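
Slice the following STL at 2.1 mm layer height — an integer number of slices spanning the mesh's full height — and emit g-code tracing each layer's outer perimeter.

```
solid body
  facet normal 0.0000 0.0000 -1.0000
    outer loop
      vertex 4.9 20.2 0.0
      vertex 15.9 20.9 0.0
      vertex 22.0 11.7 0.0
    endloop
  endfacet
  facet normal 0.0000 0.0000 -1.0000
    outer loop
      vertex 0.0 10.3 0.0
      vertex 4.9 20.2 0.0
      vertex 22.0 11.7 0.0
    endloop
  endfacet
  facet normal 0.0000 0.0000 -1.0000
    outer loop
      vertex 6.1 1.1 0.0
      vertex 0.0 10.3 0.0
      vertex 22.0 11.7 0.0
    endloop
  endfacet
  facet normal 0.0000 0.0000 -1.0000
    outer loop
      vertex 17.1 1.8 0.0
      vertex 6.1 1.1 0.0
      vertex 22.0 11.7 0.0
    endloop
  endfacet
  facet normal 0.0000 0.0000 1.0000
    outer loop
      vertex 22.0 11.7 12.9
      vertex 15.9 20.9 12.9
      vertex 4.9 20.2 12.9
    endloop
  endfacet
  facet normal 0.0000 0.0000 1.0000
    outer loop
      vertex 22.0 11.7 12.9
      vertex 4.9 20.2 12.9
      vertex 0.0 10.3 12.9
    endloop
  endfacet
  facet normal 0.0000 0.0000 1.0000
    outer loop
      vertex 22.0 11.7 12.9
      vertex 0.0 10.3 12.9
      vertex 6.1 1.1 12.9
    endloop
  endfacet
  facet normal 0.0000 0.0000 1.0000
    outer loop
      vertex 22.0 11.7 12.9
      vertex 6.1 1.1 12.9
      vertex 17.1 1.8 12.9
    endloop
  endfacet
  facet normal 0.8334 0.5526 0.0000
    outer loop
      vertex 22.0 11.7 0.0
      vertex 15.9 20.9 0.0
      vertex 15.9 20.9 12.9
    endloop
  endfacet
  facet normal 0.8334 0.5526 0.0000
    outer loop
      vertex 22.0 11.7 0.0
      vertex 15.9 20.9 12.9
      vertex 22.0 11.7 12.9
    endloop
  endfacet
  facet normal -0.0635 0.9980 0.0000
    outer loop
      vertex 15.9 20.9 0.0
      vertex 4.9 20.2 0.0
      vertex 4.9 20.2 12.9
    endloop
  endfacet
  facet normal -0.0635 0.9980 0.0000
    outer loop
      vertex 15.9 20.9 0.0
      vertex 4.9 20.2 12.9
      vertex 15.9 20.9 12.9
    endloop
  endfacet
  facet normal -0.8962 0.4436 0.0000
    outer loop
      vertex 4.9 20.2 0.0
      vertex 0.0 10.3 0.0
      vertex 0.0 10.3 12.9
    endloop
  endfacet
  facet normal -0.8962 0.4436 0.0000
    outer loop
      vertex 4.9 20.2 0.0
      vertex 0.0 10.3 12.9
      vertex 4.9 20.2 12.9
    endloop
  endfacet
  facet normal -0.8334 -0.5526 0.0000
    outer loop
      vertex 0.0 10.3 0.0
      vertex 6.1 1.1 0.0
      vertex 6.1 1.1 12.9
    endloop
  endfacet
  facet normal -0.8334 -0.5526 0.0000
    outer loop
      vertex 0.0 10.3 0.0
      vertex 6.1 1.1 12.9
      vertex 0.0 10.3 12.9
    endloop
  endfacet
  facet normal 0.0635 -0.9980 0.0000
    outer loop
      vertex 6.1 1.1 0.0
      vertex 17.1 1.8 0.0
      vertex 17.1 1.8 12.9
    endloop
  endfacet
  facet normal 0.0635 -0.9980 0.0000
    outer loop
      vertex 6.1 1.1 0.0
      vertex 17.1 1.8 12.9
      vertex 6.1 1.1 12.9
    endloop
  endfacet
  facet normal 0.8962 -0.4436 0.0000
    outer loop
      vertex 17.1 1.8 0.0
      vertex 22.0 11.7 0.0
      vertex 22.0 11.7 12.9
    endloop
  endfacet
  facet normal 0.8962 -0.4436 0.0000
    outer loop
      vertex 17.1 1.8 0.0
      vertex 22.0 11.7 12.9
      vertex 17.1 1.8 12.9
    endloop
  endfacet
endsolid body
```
; perimeter-only toolpath
G21 ; units = mm
G90 ; absolute positioning
G28 ; home
; layer 1
G0 Z2.1
G0 X22.0 Y11.7
G1 X15.9 Y20.9
G1 X4.9 Y20.2
G1 X0.0 Y10.3
G1 X6.1 Y1.1
G1 X17.1 Y1.8
G1 X22.0 Y11.7
; layer 2
G0 Z4.3
G0 X22.0 Y11.7
G1 X15.9 Y20.9
G1 X4.9 Y20.2
G1 X0.0 Y10.3
G1 X6.1 Y1.1
G1 X17.1 Y1.8
G1 X22.0 Y11.7
; layer 3
G0 Z6.4
G0 X22.0 Y11.7
G1 X15.9 Y20.9
G1 X4.9 Y20.2
G1 X0.0 Y10.3
G1 X6.1 Y1.1
G1 X17.1 Y1.8
G1 X22.0 Y11.7
; layer 4
G0 Z8.6
G0 X22.0 Y11.7
G1 X15.9 Y20.9
G1 X4.9 Y20.2
G1 X0.0 Y10.3
G1 X6.1 Y1.1
G1 X17.1 Y1.8
G1 X22.0 Y11.7
; layer 5
G0 Z10.8
G0 X22.0 Y11.7
G1 X15.9 Y20.9
G1 X4.9 Y20.2
G1 X0.0 Y10.3
G1 X6.1 Y1.1
G1 X17.1 Y1.8
G1 X22.0 Y11.7
; layer 6
G0 Z12.9
G0 X22.0 Y11.7
G1 X15.9 Y20.9
G1 X4.9 Y20.2
G1 X0.0 Y10.3
G1 X6.1 Y1.1
G1 X17.1 Y1.8
G1 X22.0 Y11.7
M2 ; end

The solid is a regular 6-sided prism (a cylinder approximated with 6 flat sides), circumscribed radius ≈ 11 mm, height ≈ 12.9 mm. Slicing at Δz = 2.1 mm — 6 equal slices spanning the solid's height, so layer i sits at z = i·h/6 — gives 6 non-empty perimeters. Each is a 6-segment closed polygon; G0 lifts to the layer z and rapids to the start vertex, then G1 traces the edges.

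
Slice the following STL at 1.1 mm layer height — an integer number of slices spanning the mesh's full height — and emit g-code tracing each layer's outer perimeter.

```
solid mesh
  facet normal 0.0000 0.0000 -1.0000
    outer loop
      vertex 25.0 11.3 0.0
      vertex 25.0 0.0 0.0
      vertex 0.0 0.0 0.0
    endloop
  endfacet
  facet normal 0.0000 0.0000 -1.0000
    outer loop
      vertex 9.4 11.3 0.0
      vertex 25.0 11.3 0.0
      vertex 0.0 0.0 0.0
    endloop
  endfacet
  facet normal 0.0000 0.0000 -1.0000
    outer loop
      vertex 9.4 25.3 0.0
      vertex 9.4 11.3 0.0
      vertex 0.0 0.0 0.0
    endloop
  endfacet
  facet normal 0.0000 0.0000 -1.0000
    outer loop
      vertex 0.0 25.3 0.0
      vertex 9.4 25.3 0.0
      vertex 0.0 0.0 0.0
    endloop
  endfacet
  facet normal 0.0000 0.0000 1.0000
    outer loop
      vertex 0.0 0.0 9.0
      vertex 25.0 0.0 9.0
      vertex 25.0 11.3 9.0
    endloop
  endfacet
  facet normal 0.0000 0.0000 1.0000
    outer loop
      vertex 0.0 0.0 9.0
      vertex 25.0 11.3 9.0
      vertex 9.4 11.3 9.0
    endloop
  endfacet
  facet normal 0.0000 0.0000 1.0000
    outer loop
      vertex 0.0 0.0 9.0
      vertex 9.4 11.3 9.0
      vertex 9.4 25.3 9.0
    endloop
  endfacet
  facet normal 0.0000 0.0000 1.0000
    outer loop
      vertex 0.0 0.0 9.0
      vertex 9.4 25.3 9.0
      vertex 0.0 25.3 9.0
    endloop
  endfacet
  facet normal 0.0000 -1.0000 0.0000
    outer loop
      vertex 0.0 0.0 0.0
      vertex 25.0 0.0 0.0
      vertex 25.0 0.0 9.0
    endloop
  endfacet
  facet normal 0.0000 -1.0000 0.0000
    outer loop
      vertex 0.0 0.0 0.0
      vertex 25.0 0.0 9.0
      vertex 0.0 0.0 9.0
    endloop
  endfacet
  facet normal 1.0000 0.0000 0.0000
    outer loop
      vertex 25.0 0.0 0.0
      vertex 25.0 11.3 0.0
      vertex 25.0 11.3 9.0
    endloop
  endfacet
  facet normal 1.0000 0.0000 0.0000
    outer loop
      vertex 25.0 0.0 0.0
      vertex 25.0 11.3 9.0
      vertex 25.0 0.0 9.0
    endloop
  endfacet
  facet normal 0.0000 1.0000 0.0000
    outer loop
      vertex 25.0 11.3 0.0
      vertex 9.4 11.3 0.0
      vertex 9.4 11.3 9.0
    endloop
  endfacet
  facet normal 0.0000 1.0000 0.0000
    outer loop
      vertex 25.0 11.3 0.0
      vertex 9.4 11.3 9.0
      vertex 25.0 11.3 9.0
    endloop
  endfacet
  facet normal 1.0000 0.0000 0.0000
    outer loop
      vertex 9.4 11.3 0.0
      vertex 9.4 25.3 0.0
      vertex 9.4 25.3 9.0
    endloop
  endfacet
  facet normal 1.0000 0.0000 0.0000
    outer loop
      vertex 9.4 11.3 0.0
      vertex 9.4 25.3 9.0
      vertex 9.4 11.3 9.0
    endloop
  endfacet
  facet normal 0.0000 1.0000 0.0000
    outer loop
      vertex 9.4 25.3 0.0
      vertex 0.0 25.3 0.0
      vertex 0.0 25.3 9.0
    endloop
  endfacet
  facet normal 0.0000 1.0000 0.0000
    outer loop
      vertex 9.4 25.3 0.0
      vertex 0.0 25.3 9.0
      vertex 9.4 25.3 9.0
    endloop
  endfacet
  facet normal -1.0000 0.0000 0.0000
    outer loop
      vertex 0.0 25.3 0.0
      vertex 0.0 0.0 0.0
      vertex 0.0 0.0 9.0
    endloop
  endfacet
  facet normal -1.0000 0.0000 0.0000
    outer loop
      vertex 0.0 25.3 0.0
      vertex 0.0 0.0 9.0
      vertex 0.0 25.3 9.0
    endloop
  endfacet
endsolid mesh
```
; perimeter-only toolpath
G21 ; units = mm
G90 ; absolute positioning
G28 ; home
; layer 1
G0 Z1.1
G0 X0.0 Y0.0
G1 X25.0 Y0.0
G1 X25.0 Y11.3
G1 X9.4 Y11.3
G1 X9.4 Y25.3
G1 X0.0 Y25.3
G1 X0.0 Y0.0
; layer 2
G0 Z2.2
G0 X0.0 Y0.0
G1 X25.0 Y0.0
G1 X25.0 Y11.3
G1 X9.4 Y11.3
G1 X9.4 Y25.3
G1 X0.0 Y25.3
G1 X0.0 Y0.0
; layer 3
G0 Z3.4
G0 X0.0 Y0.0
G1 X25.0 Y0.0
G1 X25.0 Y11.3
G1 X9.4 Y11.3
G1 X9.4 Y25.3
G1 X0.0 Y25.3
G1 X0.0 Y0.0
; layer 4
G0 Z4.5
G0 X0.0 Y0.0
G1 X25.0 Y0.0
G1 X25.0 Y11.3
G1 X9.4 Y11.3
G1 X9.4 Y25.3
G1 X0.0 Y25.3
G1 X0.0 Y0.0
; layer 5
G0 Z5.6
G0 X0.0 Y0.0
G1 X25.0 Y0.0
G1 X25.0 Y11.3
G1 X9.4 Y11.3
G1 X9.4 Y25.3
G1 X0.0 Y25.3
G1 X0.0 Y0.0
; layer 6
G0 Z6.8
G0 X0.0 Y0.0
G1 X25.0 Y0.0
G1 X25.0 Y11.3
G1 X9.4 Y11.3
G1 X9.4 Y25.3
G1 X0.0 Y25.3
G1 X0.0 Y0.0
; layer 7
G0 Z7.9
G0 X0.0 Y0.0
G1 X25.0 Y0.0
G1 X25.0 Y11.3
G1 X9.4 Y11.3
G1 X9.4 Y25.3
G1 X0.0 Y25.3
G1 X0.0 Y0.0
; layer 8
G0 Z9.0
G0 X0.0 Y0.0
G1 X25.0 Y0.0
G1 X25.0 Y11.3
G1 X9.4 Y11.3
G1 X9.4 Y25.3
G1 X0.0 Y25.3
G1 X0.0 Y0.0
M2 ; end

The solid is an L-shaped prism: outer 25 × 25.3 mm, arm thicknesses ≈ 11.3 mm (horizontal) and 9.4 mm (vertical), extruded 9 mm in z. Slicing at Δz = 1.1 mm — 8 equal slices spanning the solid's height, so layer i sits at z = i·h/8 — gives 8 non-empty perimeters. Each is a 6-segment closed polygon; G0 lifts to the layer z and rapids to the start vertex, then G1 traces the edges.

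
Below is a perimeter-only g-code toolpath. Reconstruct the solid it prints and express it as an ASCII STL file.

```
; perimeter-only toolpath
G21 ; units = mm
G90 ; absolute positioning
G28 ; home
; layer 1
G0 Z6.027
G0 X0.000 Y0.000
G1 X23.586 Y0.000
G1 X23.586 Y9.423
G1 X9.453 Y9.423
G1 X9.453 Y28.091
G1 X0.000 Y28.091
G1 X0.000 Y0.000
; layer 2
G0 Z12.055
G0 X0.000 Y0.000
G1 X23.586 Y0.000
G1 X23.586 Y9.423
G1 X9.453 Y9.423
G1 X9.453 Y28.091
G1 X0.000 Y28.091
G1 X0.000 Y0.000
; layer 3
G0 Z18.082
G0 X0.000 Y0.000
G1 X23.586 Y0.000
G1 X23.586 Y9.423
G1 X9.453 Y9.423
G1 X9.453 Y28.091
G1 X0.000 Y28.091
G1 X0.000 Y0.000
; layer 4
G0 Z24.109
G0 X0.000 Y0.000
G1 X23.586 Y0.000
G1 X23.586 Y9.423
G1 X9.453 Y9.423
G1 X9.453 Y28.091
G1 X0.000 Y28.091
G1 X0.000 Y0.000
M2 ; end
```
solid part
  facet normal 0.0000 0.0000 -1.0000
    outer loop
      vertex 23.586 9.423 0.000
      vertex 23.586 0.000 0.000
      vertex 0.000 0.000 0.000
    endloop
  endfacet
  facet normal 0.0000 0.0000 -1.0000
    outer loop
      vertex 9.453 9.423 0.000
      vertex 23.586 9.423 0.000
      vertex 0.000 0.000 0.000
    endloop
  endfacet
  facet normal 0.0000 0.0000 -1.0000
    outer loop
      vertex 9.453 28.091 0.000
      vertex 9.453 9.423 0.000
      vertex 0.000 0.000 0.000
    endloop
  endfacet
  facet normal 0.0000 0.0000 -1.0000
    outer loop
      vertex 0.000 28.091 0.000
      vertex 9.453 28.091 0.000
      vertex 0.000 0.000 0.000
    endloop
  endfacet
  facet normal 0.0000 0.0000 1.0000
    outer loop
      vertex 0.000 0.000 24.109
      vertex 23.586 0.000 24.109
      vertex 23.586 9.423 24.109
    endloop
  endfacet
  facet normal 0.0000 0.0000 1.0000
    outer loop
      vertex 0.000 0.000 24.109
      vertex 23.586 9.423 24.109
      vertex 9.453 9.423 24.109
    endloop
  endfacet
  facet normal 0.0000 0.0000 1.0000
    outer loop
      vertex 0.000 0.000 24.109
      vertex 9.453 9.423 24.109
      vertex 9.453 28.091 24.109
    endloop
  endfacet
  facet normal 0.0000 0.0000 1.0000
    outer loop
      vertex 0.000 0.000 24.109
      vertex 9.453 28.091 24.109
      vertex 0.000 28.091 24.109
    endloop
  endfacet
  facet normal 0.0000 -1.0000 0.0000
    outer loop
      vertex 0.000 0.000 0.000
      vertex 23.586 0.000 0.000
      vertex 23.586 0.000 24.109
    endloop
  endfacet
  facet normal 0.0000 -1.0000 0.0000
    outer loop
      vertex 0.000 0.000 0.000
      vertex 23.586 0.000 24.109
      vertex 0.000 0.000 24.109
    endloop
  endfacet
  facet normal 1.0000 0.0000 0.0000
    outer loop
      vertex 23.586 0.000 0.000
      vertex 23.586 9.423 0.000
      vertex 23.586 9.423 24.109
    endloop
  endfacet
  facet normal 1.0000 0.0000 0.0000
    outer loop
      vertex 23.586 0.000 0.000
      vertex 23.586 9.423 24.109
      vertex 23.586 0.000 24.109
    endloop
  endfacet
  facet normal 0.0000 1.0000 0.0000
    outer loop
      vertex 23.586 9.423 0.000
      vertex 9.453 9.423 0.000
      vertex 9.453 9.423 24.109
    endloop
  endfacet
  facet normal 0.0000 1.0000 0.0000
    outer loop
      vertex 23.586 9.423 0.000
      vertex 9.453 9.423 24.109
      vertex 23.586 9.423 24.109
    endloop
  endfacet
  facet normal 1.0000 0.0000 0.0000
    outer loop
      vertex 9.453 9.423 0.000
      vertex 9.453 28.091 0.000
      vertex 9.453 28.091 24.109
    endloop
  endfacet
  facet normal 1.0000 0.0000 0.0000
    outer loop
      vertex 9.453 9.423 0.000
      vertex 9.453 28.091 24.109
      vertex 9.453 9.423 24.109
    endloop
  endfacet
  facet normal 0.0000 1.0000 0.0000
    outer loop
      vertex 9.453 28.091 0.000
      vertex 0.000 28.091 0.000
      vertex 0.000 28.091 24.109
    endloop
  endfacet
  facet normal 0.0000 1.0000 0.0000
    outer loop
      vertex 9.453 28.091 0.000
      vertex 0.000 28.091 24.109
      vertex 9.453 28.091 24.109
    endloop
  endfacet
  facet normal -1.0000 0.0000 0.0000
    outer loop
      vertex 0.000 28.091 0.000
      vertex 0.000 0.000 0.000
      vertex 0.000 0.000 24.109
    endloop
  endfacet
  facet normal -1.0000 0.0000 0.0000
    outer loop
      vertex 0.000 28.091 0.000
      vertex 0.000 0.000 24.109
      vertex 0.000 28.091 24.109
    endloop
  endfacet
endsolid part

The G0 Z moves step by Δz≈6.027 mm. Every layer's G1 loop is the same polygon, so the solid is a straight extrusion of it from z=0 to z≈24.1. Closing with flat bottom and top caps and triangulating gives 20 facets — an L-shaped prism: outer 23.6 × 28.1 mm, arm thicknesses ≈ 9.42 mm (horizontal) and 9.45 mm (vertical), extruded 24.1 mm in z.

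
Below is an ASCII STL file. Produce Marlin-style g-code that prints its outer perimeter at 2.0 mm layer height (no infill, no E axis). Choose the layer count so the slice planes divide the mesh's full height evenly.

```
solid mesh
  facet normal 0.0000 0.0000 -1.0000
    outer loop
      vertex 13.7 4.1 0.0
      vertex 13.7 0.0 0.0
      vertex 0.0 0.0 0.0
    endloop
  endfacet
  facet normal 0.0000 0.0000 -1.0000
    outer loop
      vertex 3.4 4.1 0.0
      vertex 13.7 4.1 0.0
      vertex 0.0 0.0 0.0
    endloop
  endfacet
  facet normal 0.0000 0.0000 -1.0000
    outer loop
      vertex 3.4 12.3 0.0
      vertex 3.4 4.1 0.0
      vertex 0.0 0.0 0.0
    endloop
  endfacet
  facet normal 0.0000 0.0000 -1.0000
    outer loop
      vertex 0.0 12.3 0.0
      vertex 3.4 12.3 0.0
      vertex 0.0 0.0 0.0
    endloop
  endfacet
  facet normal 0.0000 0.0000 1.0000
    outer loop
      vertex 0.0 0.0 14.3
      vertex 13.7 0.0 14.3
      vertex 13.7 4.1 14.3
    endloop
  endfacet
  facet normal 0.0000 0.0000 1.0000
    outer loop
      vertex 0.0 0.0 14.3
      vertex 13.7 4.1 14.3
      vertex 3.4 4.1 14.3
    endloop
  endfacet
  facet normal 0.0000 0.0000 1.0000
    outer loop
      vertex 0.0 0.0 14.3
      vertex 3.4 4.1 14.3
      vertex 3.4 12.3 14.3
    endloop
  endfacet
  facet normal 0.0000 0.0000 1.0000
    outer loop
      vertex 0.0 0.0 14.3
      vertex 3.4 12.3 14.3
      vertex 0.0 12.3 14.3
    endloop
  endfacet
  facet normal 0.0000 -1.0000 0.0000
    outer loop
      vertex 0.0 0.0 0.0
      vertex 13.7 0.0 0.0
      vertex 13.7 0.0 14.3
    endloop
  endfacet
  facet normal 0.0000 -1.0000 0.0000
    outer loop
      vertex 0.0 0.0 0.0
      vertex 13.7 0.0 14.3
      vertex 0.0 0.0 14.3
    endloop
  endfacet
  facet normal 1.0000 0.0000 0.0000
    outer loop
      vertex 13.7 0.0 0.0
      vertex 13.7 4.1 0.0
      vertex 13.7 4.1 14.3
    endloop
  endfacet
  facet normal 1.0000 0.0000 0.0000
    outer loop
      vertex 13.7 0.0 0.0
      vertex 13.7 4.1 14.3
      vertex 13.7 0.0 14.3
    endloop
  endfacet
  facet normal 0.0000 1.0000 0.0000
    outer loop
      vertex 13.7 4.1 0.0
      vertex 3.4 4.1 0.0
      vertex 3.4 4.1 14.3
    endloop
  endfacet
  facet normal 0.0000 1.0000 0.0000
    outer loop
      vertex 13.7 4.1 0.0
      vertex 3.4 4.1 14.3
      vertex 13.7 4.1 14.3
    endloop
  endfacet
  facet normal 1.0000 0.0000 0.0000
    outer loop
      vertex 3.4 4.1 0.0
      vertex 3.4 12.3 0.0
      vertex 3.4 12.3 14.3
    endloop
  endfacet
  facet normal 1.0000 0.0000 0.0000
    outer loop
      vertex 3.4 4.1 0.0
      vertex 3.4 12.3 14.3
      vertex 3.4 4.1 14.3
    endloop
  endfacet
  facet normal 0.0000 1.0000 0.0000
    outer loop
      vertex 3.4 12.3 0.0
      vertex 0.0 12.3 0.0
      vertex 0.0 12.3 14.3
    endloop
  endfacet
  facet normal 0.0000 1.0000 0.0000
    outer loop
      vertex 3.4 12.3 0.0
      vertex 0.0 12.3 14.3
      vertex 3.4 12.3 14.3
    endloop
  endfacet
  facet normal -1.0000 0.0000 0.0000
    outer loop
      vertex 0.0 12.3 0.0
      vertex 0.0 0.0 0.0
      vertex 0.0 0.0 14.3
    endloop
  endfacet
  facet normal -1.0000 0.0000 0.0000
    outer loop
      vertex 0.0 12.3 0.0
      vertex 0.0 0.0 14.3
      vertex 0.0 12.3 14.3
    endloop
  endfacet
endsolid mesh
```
; perimeter-only toolpath
G21 ; units = mm
G90 ; absolute positioning
G28 ; home
; layer 1
G0 Z2.0
G0 X0.0 Y0.0
G1 X13.7 Y0.0
G1 X13.7 Y4.1
G1 X3.4 Y4.1
G1 X3.4 Y12.3
G1 X0.0 Y12.3
G1 X0.0 Y0.0
; layer 2
G0 Z4.1
G0 X0.0 Y0.0
G1 X13.7 Y0.0
G1 X13.7 Y4.1
G1 X3.4 Y4.1
G1 X3.4 Y12.3
G1 X0.0 Y12.3
G1 X0.0 Y0.0
; layer 3
G0 Z6.1
G0 X0.0 Y0.0
G1 X13.7 Y0.0
G1 X13.7 Y4.1
G1 X3.4 Y4.1
G1 X3.4 Y12.3
G1 X0.0 Y12.3
G1 X0.0 Y0.0
; layer 4
G0 Z8.2
G0 X0.0 Y0.0
G1 X13.7 Y0.0
G1 X13.7 Y4.1
G1 X3.4 Y4.1
G1 X3.4 Y12.3
G1 X0.0 Y12.3
G1 X0.0 Y0.0
; layer 5
G0 Z10.2
G0 X0.0 Y0.0
G1 X13.7 Y0.0
G1 X13.7 Y4.1
G1 X3.4 Y4.1
G1 X3.4 Y12.3
G1 X0.0 Y12.3
G1 X0.0 Y0.0
; layer 6
G0 Z12.3
G0 X0.0 Y0.0
G1 X13.7 Y0.0
G1 X13.7 Y4.1
G1 X3.4 Y4.1
G1 X3.4 Y12.3
G1 X0.0 Y12.3
G1 X0.0 Y0.0
; layer 7
G0 Z14.3
G0 X0.0 Y0.0
G1 X13.7 Y0.0
G1 X13.7 Y4.1
G1 X3.4 Y4.1
G1 X3.4 Y12.3
G1 X0.0 Y12.3
G1 X0.0 Y0.0
M2 ; end

The solid is an L-shaped prism: outer 13.7 × 12.3 mm, arm thicknesses ≈ 4.1 mm (horizontal) and 3.4 mm (vertical), extruded 14.3 mm in z. Slicing at Δz = 2.0 mm — 7 equal slices spanning the solid's height, so layer i sits at z = i·h/7 — gives 7 non-empty perimeters. Each is a 6-segment closed polygon; G0 lifts to the layer z and rapids to the start vertex, then G1 traces the edges.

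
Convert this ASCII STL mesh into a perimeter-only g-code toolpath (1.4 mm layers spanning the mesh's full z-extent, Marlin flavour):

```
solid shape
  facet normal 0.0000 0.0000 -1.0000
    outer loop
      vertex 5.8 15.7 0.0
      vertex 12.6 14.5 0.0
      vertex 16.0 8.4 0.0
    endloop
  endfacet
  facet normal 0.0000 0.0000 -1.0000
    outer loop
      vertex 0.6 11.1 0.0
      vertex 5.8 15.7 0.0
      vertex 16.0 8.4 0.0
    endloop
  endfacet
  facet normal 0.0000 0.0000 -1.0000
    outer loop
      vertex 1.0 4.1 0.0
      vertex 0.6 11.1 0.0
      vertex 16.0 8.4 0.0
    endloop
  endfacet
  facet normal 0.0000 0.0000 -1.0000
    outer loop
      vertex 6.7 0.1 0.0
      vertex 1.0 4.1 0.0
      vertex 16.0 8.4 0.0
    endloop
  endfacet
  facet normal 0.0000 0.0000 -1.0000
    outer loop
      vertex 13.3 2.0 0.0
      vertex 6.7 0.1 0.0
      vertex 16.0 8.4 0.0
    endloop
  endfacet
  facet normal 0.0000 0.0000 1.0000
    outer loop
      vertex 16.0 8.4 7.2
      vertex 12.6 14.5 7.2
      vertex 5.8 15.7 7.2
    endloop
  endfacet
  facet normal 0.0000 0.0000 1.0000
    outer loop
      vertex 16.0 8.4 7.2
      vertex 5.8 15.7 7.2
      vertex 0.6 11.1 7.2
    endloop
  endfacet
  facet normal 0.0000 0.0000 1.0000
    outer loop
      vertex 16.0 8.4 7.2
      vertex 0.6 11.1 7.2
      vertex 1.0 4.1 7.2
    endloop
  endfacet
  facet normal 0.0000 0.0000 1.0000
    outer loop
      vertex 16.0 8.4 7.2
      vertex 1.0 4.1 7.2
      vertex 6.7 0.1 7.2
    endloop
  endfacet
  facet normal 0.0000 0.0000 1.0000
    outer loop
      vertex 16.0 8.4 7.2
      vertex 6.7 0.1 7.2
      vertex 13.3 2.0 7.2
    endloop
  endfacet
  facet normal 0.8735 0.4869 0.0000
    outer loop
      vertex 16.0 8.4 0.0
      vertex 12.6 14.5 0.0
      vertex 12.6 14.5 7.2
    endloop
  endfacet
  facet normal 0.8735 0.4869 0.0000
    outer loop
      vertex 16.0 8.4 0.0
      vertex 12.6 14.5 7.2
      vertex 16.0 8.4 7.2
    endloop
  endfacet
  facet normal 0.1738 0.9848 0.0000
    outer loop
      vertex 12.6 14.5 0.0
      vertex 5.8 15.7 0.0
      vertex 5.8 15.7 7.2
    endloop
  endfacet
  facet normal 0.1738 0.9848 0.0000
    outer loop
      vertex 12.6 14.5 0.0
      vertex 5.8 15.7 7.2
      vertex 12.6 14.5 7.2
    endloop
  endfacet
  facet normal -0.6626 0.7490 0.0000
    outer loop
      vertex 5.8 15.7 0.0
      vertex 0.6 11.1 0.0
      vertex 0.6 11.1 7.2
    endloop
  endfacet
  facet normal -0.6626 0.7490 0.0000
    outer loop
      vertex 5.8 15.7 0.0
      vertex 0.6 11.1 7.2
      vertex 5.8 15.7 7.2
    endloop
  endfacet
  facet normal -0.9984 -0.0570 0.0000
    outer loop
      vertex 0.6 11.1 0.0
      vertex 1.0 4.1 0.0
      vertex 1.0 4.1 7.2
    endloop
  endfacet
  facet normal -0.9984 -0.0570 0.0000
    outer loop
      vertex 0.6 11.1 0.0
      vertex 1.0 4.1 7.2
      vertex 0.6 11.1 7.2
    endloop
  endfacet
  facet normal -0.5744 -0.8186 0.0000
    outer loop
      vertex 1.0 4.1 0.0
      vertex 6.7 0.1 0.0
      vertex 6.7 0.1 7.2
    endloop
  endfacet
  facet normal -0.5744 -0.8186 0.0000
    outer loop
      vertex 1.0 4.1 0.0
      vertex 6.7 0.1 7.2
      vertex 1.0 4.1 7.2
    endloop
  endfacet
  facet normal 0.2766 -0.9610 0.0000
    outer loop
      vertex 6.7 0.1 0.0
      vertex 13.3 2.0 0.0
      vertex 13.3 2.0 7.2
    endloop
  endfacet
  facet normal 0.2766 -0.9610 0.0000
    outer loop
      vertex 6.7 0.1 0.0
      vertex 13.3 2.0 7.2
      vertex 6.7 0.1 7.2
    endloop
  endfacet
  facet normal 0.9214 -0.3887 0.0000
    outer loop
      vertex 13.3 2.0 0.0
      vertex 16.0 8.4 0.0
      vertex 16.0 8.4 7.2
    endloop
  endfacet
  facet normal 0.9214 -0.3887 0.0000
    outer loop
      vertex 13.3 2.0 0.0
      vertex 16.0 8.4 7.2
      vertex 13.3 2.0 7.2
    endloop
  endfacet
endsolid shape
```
; perimeter-only toolpath
G21 ; units = mm
G90 ; absolute positioning
G28 ; home
; layer 1
G0 Z1.4
G0 X16.0 Y8.4
G1 X12.6 Y14.5
G1 X5.8 Y15.7
G1 X0.6 Y11.1
G1 X1.0 Y4.1
G1 X6.7 Y0.1
G1 X13.3 Y2.0
G1 X16.0 Y8.4
; layer 2
G0 Z2.9
G0 X16.0 Y8.4
G1 X12.6 Y14.5
G1 X5.8 Y15.7
G1 X0.6 Y11.1
G1 X1.0 Y4.1
G1 X6.7 Y0.1
G1 X13.3 Y2.0
G1 X16.0 Y8.4
; layer 3
G0 Z4.3
G0 X16.0 Y8.4
G1 X12.6 Y14.5
G1 X5.8 Y15.7
G1 X0.6 Y11.1
G1 X1.0 Y4.1
G1 X6.7 Y0.1
G1 X13.3 Y2.0
G1 X16.0 Y8.4
; layer 4
G0 Z5.8
G0 X16.0 Y8.4
G1 X12.6 Y14.5
G1 X5.8 Y15.7
G1 X0.6 Y11.1
G1 X1.0 Y4.1
G1 X6.7 Y0.1
G1 X13.3 Y2.0
G1 X16.0 Y8.4
; layer 5
G0 Z7.2
G0 X16.0 Y8.4
G1 X12.6 Y14.5
G1 X5.8 Y15.7
G1 X0.6 Y11.1
G1 X1.0 Y4.1
G1 X6.7 Y0.1
G1 X13.3 Y2.0
G1 X16.0 Y8.4
M2 ; end

The solid is a regular 7-sided prism (a cylinder approximated with 7 flat sides), circumscribed radius ≈ 8 mm, height ≈ 7.2 mm. Slicing at Δz = 1.4 mm — 5 equal slices spanning the solid's height, so layer i sits at z = i·h/5 — gives 5 non-empty perimeters. Each is a 7-segment closed polygon; G0 lifts to the layer z and rapids to the start vertex, then G1 traces the edges.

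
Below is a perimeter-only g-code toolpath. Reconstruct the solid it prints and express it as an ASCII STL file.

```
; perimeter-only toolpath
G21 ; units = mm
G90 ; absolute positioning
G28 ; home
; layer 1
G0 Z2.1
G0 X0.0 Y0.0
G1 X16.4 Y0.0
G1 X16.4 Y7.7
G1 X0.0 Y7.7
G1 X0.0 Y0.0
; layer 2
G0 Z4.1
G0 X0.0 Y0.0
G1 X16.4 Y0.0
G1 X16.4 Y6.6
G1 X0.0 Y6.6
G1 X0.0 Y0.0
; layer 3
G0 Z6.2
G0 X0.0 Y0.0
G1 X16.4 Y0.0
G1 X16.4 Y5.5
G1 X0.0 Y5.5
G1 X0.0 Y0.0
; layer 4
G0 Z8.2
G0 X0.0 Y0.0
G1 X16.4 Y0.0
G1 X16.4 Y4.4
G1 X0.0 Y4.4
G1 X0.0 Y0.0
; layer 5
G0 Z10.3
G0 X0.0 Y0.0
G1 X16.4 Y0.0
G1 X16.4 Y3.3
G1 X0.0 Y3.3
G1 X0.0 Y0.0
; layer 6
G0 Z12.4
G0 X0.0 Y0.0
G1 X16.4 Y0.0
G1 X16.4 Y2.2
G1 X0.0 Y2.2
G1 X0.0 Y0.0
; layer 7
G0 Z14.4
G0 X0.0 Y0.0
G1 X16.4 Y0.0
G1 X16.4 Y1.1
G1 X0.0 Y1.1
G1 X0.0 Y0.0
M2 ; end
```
solid part
  facet normal 0.0000 0.0000 -1.0000
    outer loop
      vertex 16.4 8.8 0.0
      vertex 16.4 0.0 0.0
      vertex 0.0 0.0 0.0
    endloop
  endfacet
  facet normal 0.0000 0.0000 -1.0000
    outer loop
      vertex 0.0 8.8 0.0
      vertex 16.4 8.8 0.0
      vertex 0.0 0.0 0.0
    endloop
  endfacet
  facet normal 0.0000 -1.0000 0.0000
    outer loop
      vertex 0.0 0.0 0.0
      vertex 16.4 0.0 0.0
      vertex 16.4 0.0 16.5
    endloop
  endfacet
  facet normal 0.0000 -1.0000 0.0000
    outer loop
      vertex 0.0 0.0 0.0
      vertex 16.4 0.0 16.5
      vertex 0.0 0.0 16.5
    endloop
  endfacet
  facet normal 0.0000 0.8824 0.4706
    outer loop
      vertex 0.0 0.0 16.5
      vertex 16.4 0.0 16.5
      vertex 16.4 8.8 0.0
    endloop
  endfacet
  facet normal 0.0000 0.8824 0.4706
    outer loop
      vertex 0.0 0.0 16.5
      vertex 16.4 8.8 0.0
      vertex 0.0 8.8 0.0
    endloop
  endfacet
  facet normal -1.0000 0.0000 0.0000
    outer loop
      vertex 0.0 0.0 16.5
      vertex 0.0 8.8 0.0
      vertex 0.0 0.0 0.0
    endloop
  endfacet
  facet normal 1.0000 0.0000 0.0000
    outer loop
      vertex 16.4 0.0 0.0
      vertex 16.4 8.8 0.0
      vertex 16.4 0.0 16.5
    endloop
  endfacet
endsolid part

The G0 Z moves step by Δz≈2.1 mm. The G1 loops shrink linearly with z, so the solid tapers from its base footprint up to z≈16.5. Closing with a flat bottom cap and the tapered top and triangulating gives 8 facets — a wedge (ramp): 16.4 × 8.8 mm base, rising to 16.5 mm along the y=0 edge and sloping linearly to z=0 at y=8.8.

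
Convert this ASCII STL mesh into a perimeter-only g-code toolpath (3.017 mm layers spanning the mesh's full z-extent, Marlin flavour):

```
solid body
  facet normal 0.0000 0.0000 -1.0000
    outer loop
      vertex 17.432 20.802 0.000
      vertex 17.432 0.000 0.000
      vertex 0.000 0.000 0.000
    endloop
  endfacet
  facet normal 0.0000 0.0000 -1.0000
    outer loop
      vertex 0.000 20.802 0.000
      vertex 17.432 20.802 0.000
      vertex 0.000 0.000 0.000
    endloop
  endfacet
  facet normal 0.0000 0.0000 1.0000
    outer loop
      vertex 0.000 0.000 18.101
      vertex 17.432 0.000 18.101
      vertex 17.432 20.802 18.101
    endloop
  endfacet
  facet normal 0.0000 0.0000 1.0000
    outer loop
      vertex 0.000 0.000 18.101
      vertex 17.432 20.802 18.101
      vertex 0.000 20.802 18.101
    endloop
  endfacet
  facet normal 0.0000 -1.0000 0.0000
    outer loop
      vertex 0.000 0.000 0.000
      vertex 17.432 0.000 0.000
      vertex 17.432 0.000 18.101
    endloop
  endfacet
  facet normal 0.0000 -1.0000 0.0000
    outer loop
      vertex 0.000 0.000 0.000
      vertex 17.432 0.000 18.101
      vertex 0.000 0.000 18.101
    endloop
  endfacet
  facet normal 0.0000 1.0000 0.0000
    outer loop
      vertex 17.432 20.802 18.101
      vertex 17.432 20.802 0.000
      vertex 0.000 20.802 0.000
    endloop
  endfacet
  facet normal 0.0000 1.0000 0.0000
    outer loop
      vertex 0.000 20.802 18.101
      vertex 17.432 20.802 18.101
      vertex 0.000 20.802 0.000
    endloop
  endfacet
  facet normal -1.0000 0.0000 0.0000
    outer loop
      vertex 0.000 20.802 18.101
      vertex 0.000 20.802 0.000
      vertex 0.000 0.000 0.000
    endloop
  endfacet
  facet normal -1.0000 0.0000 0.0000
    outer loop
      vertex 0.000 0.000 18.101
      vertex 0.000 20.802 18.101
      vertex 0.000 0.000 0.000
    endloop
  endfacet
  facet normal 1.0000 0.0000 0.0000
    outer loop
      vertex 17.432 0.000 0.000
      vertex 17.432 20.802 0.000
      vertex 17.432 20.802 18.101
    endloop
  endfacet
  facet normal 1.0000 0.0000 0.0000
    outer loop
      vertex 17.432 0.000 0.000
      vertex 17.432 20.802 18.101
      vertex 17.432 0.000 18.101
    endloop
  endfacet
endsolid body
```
; perimeter-only toolpath
G21 ; units = mm
G90 ; absolute positioning
G28 ; home
; layer 1
G0 Z3.017
G0 X0.000 Y0.000
G1 X17.432 Y0.000
G1 X17.432 Y20.802
G1 X0.000 Y20.802
G1 X0.000 Y0.000
; layer 2
G0 Z6.034
G0 X0.000 Y0.000
G1 X17.432 Y0.000
G1 X17.432 Y20.802
G1 X0.000 Y20.802
G1 X0.000 Y0.000
; layer 3
G0 Z9.050
G0 X0.000 Y0.000
G1 X17.432 Y0.000
G1 X17.432 Y20.802
G1 X0.000 Y20.802
G1 X0.000 Y0.000
; layer 4
G0 Z12.067
G0 X0.000 Y0.000
G1 X17.432 Y0.000
G1 X17.432 Y20.802
G1 X0.000 Y20.802
G1 X0.000 Y0.000
; layer 5
G0 Z15.084
G0 X0.000 Y0.000
G1 X17.432 Y0.000
G1 X17.432 Y20.802
G1 X0.000 Y20.802
G1 X0.000 Y0.000
; layer 6
G0 Z18.101
G0 X0.000 Y0.000
G1 X17.432 Y0.000
G1 X17.432 Y20.802
G1 X0.000 Y20.802
G1 X0.000 Y0.000
M2 ; end

The solid is a rectangular box, roughly 17.4 × 20.8 mm footprint and 18.1 mm tall. Slicing at Δz = 3.017 mm — 6 equal slices spanning the solid's height, so layer i sits at z = i·h/6 — gives 6 non-empty perimeters. Each is a 4-segment closed polygon; G0 lifts to the layer z and rapids to the start vertex, then G1 traces the edges.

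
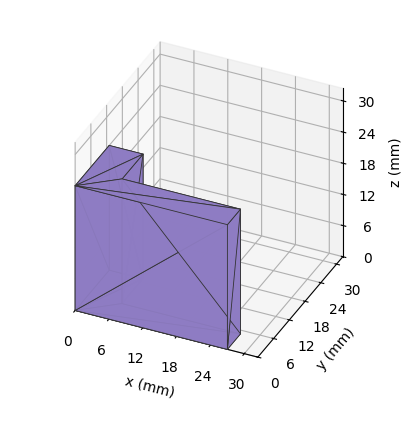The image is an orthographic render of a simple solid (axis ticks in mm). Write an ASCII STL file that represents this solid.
Reading the render: the shape is an L-shaped prism: outer 27 × 13 mm, arm thicknesses ≈ 5 mm (horizontal) and 6 mm (vertical), extruded 24 mm in z (dimensions read to the nearest mm from the axis ticks). For the STL, each face is triangulated and given an outward normal.

solid part
  facet normal 0.0000 0.0000 -1.0000
    outer loop
      vertex 27.000 5.000 0.000
      vertex 27.000 0.000 0.000
      vertex 0.000 0.000 0.000
    endloop
  endfacet
  facet normal 0.0000 0.0000 -1.0000
    outer loop
      vertex 6.000 5.000 0.000
      vertex 27.000 5.000 0.000
      vertex 0.000 0.000 0.000
    endloop
  endfacet
  facet normal 0.0000 0.0000 -1.0000
    outer loop
      vertex 6.000 13.000 0.000
      vertex 6.000 5.000 0.000
      vertex 0.000 0.000 0.000
    endloop
  endfacet
  facet normal 0.0000 0.0000 -1.0000
    outer loop
      vertex 0.000 13.000 0.000
      vertex 6.000 13.000 0.000
      vertex 0.000 0.000 0.000
    endloop
  endfacet
  facet normal 0.0000 0.0000 1.0000
    outer loop
      vertex 0.000 0.000 24.000
      vertex 27.000 0.000 24.000
      vertex 27.000 5.000 24.000
    endloop
  endfacet
  facet normal 0.0000 0.0000 1.0000
    outer loop
      vertex 0.000 0.000 24.000
      vertex 27.000 5.000 24.000
      vertex 6.000 5.000 24.000
    endloop
  endfacet
  facet normal 0.0000 0.0000 1.0000
    outer loop
      vertex 0.000 0.000 24.000
      vertex 6.000 5.000 24.000
      vertex 6.000 13.000 24.000
    endloop
  endfacet
  facet normal 0.0000 0.0000 1.0000
    outer loop
      vertex 0.000 0.000 24.000
      vertex 6.000 13.000 24.000
      vertex 0.000 13.000 24.000
    endloop
  endfacet
  facet normal 0.0000 -1.0000 0.0000
    outer loop
      vertex 0.000 0.000 0.000
      vertex 27.000 0.000 0.000
      vertex 27.000 0.000 24.000
    endloop
  endfacet
  facet normal 0.0000 -1.0000 0.0000
    outer loop
      vertex 0.000 0.000 0.000
      vertex 27.000 0.000 24.000
      vertex 0.000 0.000 24.000
    endloop
  endfacet
  facet normal 1.0000 0.0000 0.0000
    outer loop
      vertex 27.000 0.000 0.000
      vertex 27.000 5.000 0.000
      vertex 27.000 5.000 24.000
    endloop
  endfacet
  facet normal 1.0000 0.0000 0.0000
    outer loop
      vertex 27.000 0.000 0.000
      vertex 27.000 5.000 24.000
      vertex 27.000 0.000 24.000
    endloop
  endfacet
  facet normal 0.0000 1.0000 0.0000
    outer loop
      vertex 27.000 5.000 0.000
      vertex 6.000 5.000 0.000
      vertex 6.000 5.000 24.000
    endloop
  endfacet
  facet normal 0.0000 1.0000 0.0000
    outer loop
      vertex 27.000 5.000 0.000
      vertex 6.000 5.000 24.000
      vertex 27.000 5.000 24.000
    endloop
  endfacet
  facet normal 1.0000 0.0000 0.0000
    outer loop
      vertex 6.000 5.000 0.000
      vertex 6.000 13.000 0.000
      vertex 6.000 13.000 24.000
    endloop
  endfacet
  facet normal 1.0000 0.0000 0.0000
    outer loop
      vertex 6.000 5.000 0.000
      vertex 6.000 13.000 24.000
      vertex 6.000 5.000 24.000
    endloop
  endfacet
  facet normal 0.0000 1.0000 0.0000
    outer loop
      vertex 6.000 13.000 0.000
      vertex 0.000 13.000 0.000
      vertex 0.000 13.000 24.000
    endloop
  endfacet
  facet normal 0.0000 1.0000 0.0000
    outer loop
      vertex 6.000 13.000 0.000
      vertex 0.000 13.000 24.000
      vertex 6.000 13.000 24.000
    endloop
  endfacet
  facet normal -1.0000 0.0000 0.0000
    outer loop
      vertex 0.000 13.000 0.000
      vertex 0.000 0.000 0.000
      vertex 0.000 0.000 24.000
    endloop
  endfacet
  facet normal -1.0000 0.0000 0.0000
    outer loop
      vertex 0.000 13.000 0.000
      vertex 0.000 0.000 24.000
      vertex 0.000 13.000 24.000
    endloop
  endfacet
endsolid part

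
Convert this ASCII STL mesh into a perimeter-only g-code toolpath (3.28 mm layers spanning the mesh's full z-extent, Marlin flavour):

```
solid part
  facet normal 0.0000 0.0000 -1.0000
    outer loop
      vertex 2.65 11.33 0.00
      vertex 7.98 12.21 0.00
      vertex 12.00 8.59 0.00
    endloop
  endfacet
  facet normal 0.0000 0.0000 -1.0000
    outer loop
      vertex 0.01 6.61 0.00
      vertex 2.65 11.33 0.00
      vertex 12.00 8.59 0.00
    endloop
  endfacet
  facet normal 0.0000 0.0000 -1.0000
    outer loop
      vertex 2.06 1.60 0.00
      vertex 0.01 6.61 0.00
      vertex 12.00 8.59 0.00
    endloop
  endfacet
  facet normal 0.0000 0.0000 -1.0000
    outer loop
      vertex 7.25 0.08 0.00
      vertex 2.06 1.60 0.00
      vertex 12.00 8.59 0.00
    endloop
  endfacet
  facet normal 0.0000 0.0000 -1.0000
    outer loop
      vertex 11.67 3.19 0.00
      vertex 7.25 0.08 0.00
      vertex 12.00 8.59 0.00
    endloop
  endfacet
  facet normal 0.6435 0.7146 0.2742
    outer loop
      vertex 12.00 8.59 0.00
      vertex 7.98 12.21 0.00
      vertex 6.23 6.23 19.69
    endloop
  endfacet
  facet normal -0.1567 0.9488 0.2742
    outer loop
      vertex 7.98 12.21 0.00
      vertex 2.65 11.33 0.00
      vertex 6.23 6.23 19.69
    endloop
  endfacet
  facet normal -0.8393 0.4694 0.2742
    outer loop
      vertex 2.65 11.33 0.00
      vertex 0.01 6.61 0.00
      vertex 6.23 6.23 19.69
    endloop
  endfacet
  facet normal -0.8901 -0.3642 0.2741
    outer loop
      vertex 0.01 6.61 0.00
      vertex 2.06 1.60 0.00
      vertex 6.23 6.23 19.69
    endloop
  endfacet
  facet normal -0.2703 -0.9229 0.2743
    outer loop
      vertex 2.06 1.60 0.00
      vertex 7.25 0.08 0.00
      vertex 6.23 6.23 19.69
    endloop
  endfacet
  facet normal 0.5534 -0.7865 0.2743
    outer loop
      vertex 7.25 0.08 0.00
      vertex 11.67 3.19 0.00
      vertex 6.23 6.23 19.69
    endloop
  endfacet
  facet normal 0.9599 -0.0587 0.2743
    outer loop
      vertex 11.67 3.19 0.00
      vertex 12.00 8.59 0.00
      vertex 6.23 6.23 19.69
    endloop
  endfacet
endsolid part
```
; perimeter-only toolpath
G21 ; units = mm
G90 ; absolute positioning
G28 ; home
; layer 1
G0 Z3.28
G0 X11.04 Y8.20
G1 X7.69 Y11.21
G1 X3.25 Y10.48
G1 X1.05 Y6.55
G1 X2.75 Y2.37
G1 X7.08 Y1.10
G1 X10.76 Y3.70
G1 X11.04 Y8.20
; layer 2
G0 Z6.56
G0 X10.08 Y7.80
G1 X7.40 Y10.22
G1 X3.84 Y9.63
G1 X2.08 Y6.48
G1 X3.45 Y3.14
G1 X6.91 Y2.13
G1 X9.86 Y4.20
G1 X10.08 Y7.80
; layer 3
G0 Z9.85
G0 X9.12 Y7.41
G1 X7.11 Y9.22
G1 X4.44 Y8.78
G1 X3.12 Y6.42
G1 X4.15 Y3.92
G1 X6.74 Y3.16
G1 X8.95 Y4.71
G1 X9.12 Y7.41
; layer 4
G0 Z13.13
G0 X8.15 Y7.02
G1 X6.81 Y8.22
G1 X5.04 Y7.93
G1 X4.16 Y6.36
G1 X4.84 Y4.69
G1 X6.57 Y4.18
G1 X8.04 Y5.22
G1 X8.15 Y7.02
; layer 5
G0 Z16.41
G0 X7.19 Y6.62
G1 X6.52 Y7.23
G1 X5.63 Y7.08
G1 X5.19 Y6.29
G1 X5.54 Y5.46
G1 X6.40 Y5.21
G1 X7.14 Y5.72
G1 X7.19 Y6.62
M2 ; end

The solid is a regular 7-sided pyramid, base circumscribed radius ≈ 6.23 mm, apex at z ≈ 19.7 mm. Slicing at Δz = 3.28 mm — 6 equal slices spanning the solid's height, so layer i sits at z = i·h/6 — gives 5 non-empty perimeters. Each is a 7-segment closed polygon; G0 lifts to the layer z and rapids to the start vertex, then G1 traces the edges. The cross-section shrinks linearly with z (the slice at the apex is degenerate and omitted).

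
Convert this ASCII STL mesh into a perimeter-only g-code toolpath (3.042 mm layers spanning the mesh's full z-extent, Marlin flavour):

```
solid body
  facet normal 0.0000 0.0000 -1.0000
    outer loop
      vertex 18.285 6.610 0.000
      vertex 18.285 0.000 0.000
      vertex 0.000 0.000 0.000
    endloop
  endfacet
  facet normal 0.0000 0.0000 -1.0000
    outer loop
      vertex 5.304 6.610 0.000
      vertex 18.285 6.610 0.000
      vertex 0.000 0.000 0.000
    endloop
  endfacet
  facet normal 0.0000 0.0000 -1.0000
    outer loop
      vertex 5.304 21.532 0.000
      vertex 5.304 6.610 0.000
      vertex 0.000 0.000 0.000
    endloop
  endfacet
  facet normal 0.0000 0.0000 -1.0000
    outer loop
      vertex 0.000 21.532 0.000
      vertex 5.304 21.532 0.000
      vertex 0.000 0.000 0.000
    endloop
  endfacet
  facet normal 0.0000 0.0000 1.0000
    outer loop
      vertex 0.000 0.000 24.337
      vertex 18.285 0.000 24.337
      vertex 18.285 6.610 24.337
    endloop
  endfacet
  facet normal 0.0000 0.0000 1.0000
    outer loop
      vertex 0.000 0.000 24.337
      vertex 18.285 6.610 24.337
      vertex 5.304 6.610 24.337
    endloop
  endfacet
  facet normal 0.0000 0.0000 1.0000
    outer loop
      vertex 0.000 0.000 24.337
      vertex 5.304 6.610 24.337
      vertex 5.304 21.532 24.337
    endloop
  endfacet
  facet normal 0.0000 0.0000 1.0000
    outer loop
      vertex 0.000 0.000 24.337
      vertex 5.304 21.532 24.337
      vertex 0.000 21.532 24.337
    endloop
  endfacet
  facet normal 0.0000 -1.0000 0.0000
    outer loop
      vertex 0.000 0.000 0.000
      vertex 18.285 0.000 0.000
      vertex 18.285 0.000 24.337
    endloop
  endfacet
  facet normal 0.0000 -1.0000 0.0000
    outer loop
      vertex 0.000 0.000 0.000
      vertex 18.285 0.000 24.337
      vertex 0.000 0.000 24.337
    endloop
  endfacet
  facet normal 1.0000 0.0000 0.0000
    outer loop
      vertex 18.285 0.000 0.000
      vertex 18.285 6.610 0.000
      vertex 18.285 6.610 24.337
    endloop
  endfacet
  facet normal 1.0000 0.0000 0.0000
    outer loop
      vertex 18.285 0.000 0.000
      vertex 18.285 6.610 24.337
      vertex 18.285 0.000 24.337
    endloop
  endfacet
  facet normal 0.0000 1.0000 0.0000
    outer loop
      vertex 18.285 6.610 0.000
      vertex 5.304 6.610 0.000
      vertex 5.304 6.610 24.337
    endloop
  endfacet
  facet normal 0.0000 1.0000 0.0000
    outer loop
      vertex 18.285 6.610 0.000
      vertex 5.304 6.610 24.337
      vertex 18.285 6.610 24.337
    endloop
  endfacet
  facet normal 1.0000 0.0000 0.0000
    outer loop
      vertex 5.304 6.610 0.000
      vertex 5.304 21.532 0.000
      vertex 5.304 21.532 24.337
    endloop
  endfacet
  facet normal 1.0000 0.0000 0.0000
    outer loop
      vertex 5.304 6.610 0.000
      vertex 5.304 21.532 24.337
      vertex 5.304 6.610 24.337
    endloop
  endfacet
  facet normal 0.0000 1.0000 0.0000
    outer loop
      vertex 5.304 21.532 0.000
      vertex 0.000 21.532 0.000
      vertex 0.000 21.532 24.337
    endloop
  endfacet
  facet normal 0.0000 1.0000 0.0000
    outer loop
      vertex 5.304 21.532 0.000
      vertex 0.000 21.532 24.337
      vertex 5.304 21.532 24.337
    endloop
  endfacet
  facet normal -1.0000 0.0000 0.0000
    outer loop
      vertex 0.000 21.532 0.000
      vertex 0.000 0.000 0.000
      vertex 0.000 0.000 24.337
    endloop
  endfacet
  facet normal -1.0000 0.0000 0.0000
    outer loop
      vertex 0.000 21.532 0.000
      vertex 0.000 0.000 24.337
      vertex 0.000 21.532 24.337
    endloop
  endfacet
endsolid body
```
; perimeter-only toolpath
G21 ; units = mm
G90 ; absolute positioning
G28 ; home
; layer 1
G0 Z3.042
G0 X0.000 Y0.000
G1 X18.285 Y0.000
G1 X18.285 Y6.610
G1 X5.304 Y6.610
G1 X5.304 Y21.532
G1 X0.000 Y21.532
G1 X0.000 Y0.000
; layer 2
G0 Z6.084
G0 X0.000 Y0.000
G1 X18.285 Y0.000
G1 X18.285 Y6.610
G1 X5.304 Y6.610
G1 X5.304 Y21.532
G1 X0.000 Y21.532
G1 X0.000 Y0.000
; layer 3
G0 Z9.126
G0 X0.000 Y0.000
G1 X18.285 Y0.000
G1 X18.285 Y6.610
G1 X5.304 Y6.610
G1 X5.304 Y21.532
G1 X0.000 Y21.532
G1 X0.000 Y0.000
; layer 4
G0 Z12.168
G0 X0.000 Y0.000
G1 X18.285 Y0.000
G1 X18.285 Y6.610
G1 X5.304 Y6.610
G1 X5.304 Y21.532
G1 X0.000 Y21.532
G1 X0.000 Y0.000
; layer 5
G0 Z15.211
G0 X0.000 Y0.000
G1 X18.285 Y0.000
G1 X18.285 Y6.610
G1 X5.304 Y6.610
G1 X5.304 Y21.532
G1 X0.000 Y21.532
G1 X0.000 Y0.000
; layer 6
G0 Z18.253
G0 X0.000 Y0.000
G1 X18.285 Y0.000
G1 X18.285 Y6.610
G1 X5.304 Y6.610
G1 X5.304 Y21.532
G1 X0.000 Y21.532
G1 X0.000 Y0.000
; layer 7
G0 Z21.295
G0 X0.000 Y0.000
G1 X18.285 Y0.000
G1 X18.285 Y6.610
G1 X5.304 Y6.610
G1 X5.304 Y21.532
G1 X0.000 Y21.532
G1 X0.000 Y0.000
; layer 8
G0 Z24.337
G0 X0.000 Y0.000
G1 X18.285 Y0.000
G1 X18.285 Y6.610
G1 X5.304 Y6.610
G1 X5.304 Y21.532
G1 X0.000 Y21.532
G1 X0.000 Y0.000
M2 ; end

The solid is an L-shaped prism: outer 18.3 × 21.5 mm, arm thicknesses ≈ 6.61 mm (horizontal) and 5.3 mm (vertical), extruded 24.3 mm in z. Slicing at Δz = 3.042 mm — 8 equal slices spanning the solid's height, so layer i sits at z = i·h/8 — gives 8 non-empty perimeters. Each is a 6-segment closed polygon; G0 lifts to the layer z and rapids to the start vertex, then G1 traces the edges.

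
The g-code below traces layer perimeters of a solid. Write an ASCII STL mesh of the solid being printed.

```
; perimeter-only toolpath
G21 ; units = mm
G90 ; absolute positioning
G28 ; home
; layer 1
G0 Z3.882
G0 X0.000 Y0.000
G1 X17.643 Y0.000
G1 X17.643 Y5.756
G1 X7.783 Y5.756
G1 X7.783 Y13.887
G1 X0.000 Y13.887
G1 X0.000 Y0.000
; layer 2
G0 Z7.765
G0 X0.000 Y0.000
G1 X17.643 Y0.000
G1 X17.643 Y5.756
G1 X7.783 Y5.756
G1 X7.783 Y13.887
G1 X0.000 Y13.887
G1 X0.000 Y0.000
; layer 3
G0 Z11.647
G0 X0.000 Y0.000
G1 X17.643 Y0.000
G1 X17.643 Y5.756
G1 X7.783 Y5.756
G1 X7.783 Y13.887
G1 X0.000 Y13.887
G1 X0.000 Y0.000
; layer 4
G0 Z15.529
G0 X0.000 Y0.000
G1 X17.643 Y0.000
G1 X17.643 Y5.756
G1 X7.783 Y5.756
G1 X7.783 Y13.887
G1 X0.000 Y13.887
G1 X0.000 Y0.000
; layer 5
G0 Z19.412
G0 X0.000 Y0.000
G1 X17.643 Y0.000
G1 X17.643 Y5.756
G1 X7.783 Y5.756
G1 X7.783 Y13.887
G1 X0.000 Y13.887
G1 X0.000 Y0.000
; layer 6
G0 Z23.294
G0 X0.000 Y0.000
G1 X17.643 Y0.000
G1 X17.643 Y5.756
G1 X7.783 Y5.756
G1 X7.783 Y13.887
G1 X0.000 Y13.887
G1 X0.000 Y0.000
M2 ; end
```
solid part
  facet normal 0.0000 0.0000 -1.0000
    outer loop
      vertex 17.643 5.756 0.000
      vertex 17.643 0.000 0.000
      vertex 0.000 0.000 0.000
    endloop
  endfacet
  facet normal 0.0000 0.0000 -1.0000
    outer loop
      vertex 7.783 5.756 0.000
      vertex 17.643 5.756 0.000
      vertex 0.000 0.000 0.000
    endloop
  endfacet
  facet normal 0.0000 0.0000 -1.0000
    outer loop
      vertex 7.783 13.887 0.000
      vertex 7.783 5.756 0.000
      vertex 0.000 0.000 0.000
    endloop
  endfacet
  facet normal 0.0000 0.0000 -1.0000
    outer loop
      vertex 0.000 13.887 0.000
      vertex 7.783 13.887 0.000
      vertex 0.000 0.000 0.000
    endloop
  endfacet
  facet normal 0.0000 0.0000 1.0000
    outer loop
      vertex 0.000 0.000 23.294
      vertex 17.643 0.000 23.294
      vertex 17.643 5.756 23.294
    endloop
  endfacet
  facet normal 0.0000 0.0000 1.0000
    outer loop
      vertex 0.000 0.000 23.294
      vertex 17.643 5.756 23.294
      vertex 7.783 5.756 23.294
    endloop
  endfacet
  facet normal 0.0000 0.0000 1.0000
    outer loop
      vertex 0.000 0.000 23.294
      vertex 7.783 5.756 23.294
      vertex 7.783 13.887 23.294
    endloop
  endfacet
  facet normal 0.0000 0.0000 1.0000
    outer loop
      vertex 0.000 0.000 23.294
      vertex 7.783 13.887 23.294
      vertex 0.000 13.887 23.294
    endloop
  endfacet
  facet normal 0.0000 -1.0000 0.0000
    outer loop
      vertex 0.000 0.000 0.000
      vertex 17.643 0.000 0.000
      vertex 17.643 0.000 23.294
    endloop
  endfacet
  facet normal 0.0000 -1.0000 0.0000
    outer loop
      vertex 0.000 0.000 0.000
      vertex 17.643 0.000 23.294
      vertex 0.000 0.000 23.294
    endloop
  endfacet
  facet normal 1.0000 0.0000 0.0000
    outer loop
      vertex 17.643 0.000 0.000
      vertex 17.643 5.756 0.000
      vertex 17.643 5.756 23.294
    endloop
  endfacet
  facet normal 1.0000 0.0000 0.0000
    outer loop
      vertex 17.643 0.000 0.000
      vertex 17.643 5.756 23.294
      vertex 17.643 0.000 23.294
    endloop
  endfacet
  facet normal 0.0000 1.0000 0.0000
    outer loop
      vertex 17.643 5.756 0.000
      vertex 7.783 5.756 0.000
      vertex 7.783 5.756 23.294
    endloop
  endfacet
  facet normal 0.0000 1.0000 0.0000
    outer loop
      vertex 17.643 5.756 0.000
      vertex 7.783 5.756 23.294
      vertex 17.643 5.756 23.294
    endloop
  endfacet
  facet normal 1.0000 0.0000 0.0000
    outer loop
      vertex 7.783 5.756 0.000
      vertex 7.783 13.887 0.000
      vertex 7.783 13.887 23.294
    endloop
  endfacet
  facet normal 1.0000 0.0000 0.0000
    outer loop
      vertex 7.783 5.756 0.000
      vertex 7.783 13.887 23.294
      vertex 7.783 5.756 23.294
    endloop
  endfacet
  facet normal 0.0000 1.0000 0.0000
    outer loop
      vertex 7.783 13.887 0.000
      vertex 0.000 13.887 0.000
      vertex 0.000 13.887 23.294
    endloop
  endfacet
  facet normal 0.0000 1.0000 0.0000
    outer loop
      vertex 7.783 13.887 0.000
      vertex 0.000 13.887 23.294
      vertex 7.783 13.887 23.294
    endloop
  endfacet
  facet normal -1.0000 0.0000 0.0000
    outer loop
      vertex 0.000 13.887 0.000
      vertex 0.000 0.000 0.000
      vertex 0.000 0.000 23.294
    endloop
  endfacet
  facet normal -1.0000 0.0000 0.0000
    outer loop
      vertex 0.000 13.887 0.000
      vertex 0.000 0.000 23.294
      vertex 0.000 13.887 23.294
    endloop
  endfacet
endsolid part

The G0 Z moves step by Δz≈3.882 mm. Every layer's G1 loop is the same polygon, so the solid is a straight extrusion of it from z=0 to z≈23.3. Closing with flat bottom and top caps and triangulating gives 20 facets — an L-shaped prism: outer 17.6 × 13.9 mm, arm thicknesses ≈ 5.76 mm (horizontal) and 7.78 mm (vertical), extruded 23.3 mm in z.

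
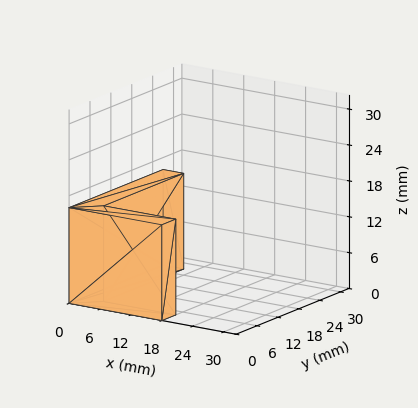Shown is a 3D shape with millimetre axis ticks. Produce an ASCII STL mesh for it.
Reading the render: the shape is an L-shaped prism: outer 18 × 27 mm, arm thicknesses ≈ 4 mm (horizontal) and 4 mm (vertical), extruded 16 mm in z (dimensions read to the nearest mm from the axis ticks). For the STL, each face is triangulated and given an outward normal.

solid part
  facet normal 0.0000 0.0000 -1.0000
    outer loop
      vertex 18.000 4.000 0.000
      vertex 18.000 0.000 0.000
      vertex 0.000 0.000 0.000
    endloop
  endfacet
  facet normal 0.0000 0.0000 -1.0000
    outer loop
      vertex 4.000 4.000 0.000
      vertex 18.000 4.000 0.000
      vertex 0.000 0.000 0.000
    endloop
  endfacet
  facet normal 0.0000 0.0000 -1.0000
    outer loop
      vertex 4.000 27.000 0.000
      vertex 4.000 4.000 0.000
      vertex 0.000 0.000 0.000
    endloop
  endfacet
  facet normal 0.0000 0.0000 -1.0000
    outer loop
      vertex 0.000 27.000 0.000
      vertex 4.000 27.000 0.000
      vertex 0.000 0.000 0.000
    endloop
  endfacet
  facet normal 0.0000 0.0000 1.0000
    outer loop
      vertex 0.000 0.000 16.000
      vertex 18.000 0.000 16.000
      vertex 18.000 4.000 16.000
    endloop
  endfacet
  facet normal 0.0000 0.0000 1.0000
    outer loop
      vertex 0.000 0.000 16.000
      vertex 18.000 4.000 16.000
      vertex 4.000 4.000 16.000
    endloop
  endfacet
  facet normal 0.0000 0.0000 1.0000
    outer loop
      vertex 0.000 0.000 16.000
      vertex 4.000 4.000 16.000
      vertex 4.000 27.000 16.000
    endloop
  endfacet
  facet normal 0.0000 0.0000 1.0000
    outer loop
      vertex 0.000 0.000 16.000
      vertex 4.000 27.000 16.000
      vertex 0.000 27.000 16.000
    endloop
  endfacet
  facet normal 0.0000 -1.0000 0.0000
    outer loop
      vertex 0.000 0.000 0.000
      vertex 18.000 0.000 0.000
      vertex 18.000 0.000 16.000
    endloop
  endfacet
  facet normal 0.0000 -1.0000 0.0000
    outer loop
      vertex 0.000 0.000 0.000
      vertex 18.000 0.000 16.000
      vertex 0.000 0.000 16.000
    endloop
  endfacet
  facet normal 1.0000 0.0000 0.0000
    outer loop
      vertex 18.000 0.000 0.000
      vertex 18.000 4.000 0.000
      vertex 18.000 4.000 16.000
    endloop
  endfacet
  facet normal 1.0000 0.0000 0.0000
    outer loop
      vertex 18.000 0.000 0.000
      vertex 18.000 4.000 16.000
      vertex 18.000 0.000 16.000
    endloop
  endfacet
  facet normal 0.0000 1.0000 0.0000
    outer loop
      vertex 18.000 4.000 0.000
      vertex 4.000 4.000 0.000
      vertex 4.000 4.000 16.000
    endloop
  endfacet
  facet normal 0.0000 1.0000 0.0000
    outer loop
      vertex 18.000 4.000 0.000
      vertex 4.000 4.000 16.000
      vertex 18.000 4.000 16.000
    endloop
  endfacet
  facet normal 1.0000 0.0000 0.0000
    outer loop
      vertex 4.000 4.000 0.000
      vertex 4.000 27.000 0.000
      vertex 4.000 27.000 16.000
    endloop
  endfacet
  facet normal 1.0000 0.0000 0.0000
    outer loop
      vertex 4.000 4.000 0.000
      vertex 4.000 27.000 16.000
      vertex 4.000 4.000 16.000
    endloop
  endfacet
  facet normal 0.0000 1.0000 0.0000
    outer loop
      vertex 4.000 27.000 0.000
      vertex 0.000 27.000 0.000
      vertex 0.000 27.000 16.000
    endloop
  endfacet
  facet normal 0.0000 1.0000 0.0000
    outer loop
      vertex 4.000 27.000 0.000
      vertex 0.000 27.000 16.000
      vertex 4.000 27.000 16.000
    endloop
  endfacet
  facet normal -1.0000 0.0000 0.0000
    outer loop
      vertex 0.000 27.000 0.000
      vertex 0.000 0.000 0.000
      vertex 0.000 0.000 16.000
    endloop
  endfacet
  facet normal -1.0000 0.0000 0.0000
    outer loop
      vertex 0.000 27.000 0.000
      vertex 0.000 0.000 16.000
      vertex 0.000 27.000 16.000
    endloop
  endfacet
endsolid part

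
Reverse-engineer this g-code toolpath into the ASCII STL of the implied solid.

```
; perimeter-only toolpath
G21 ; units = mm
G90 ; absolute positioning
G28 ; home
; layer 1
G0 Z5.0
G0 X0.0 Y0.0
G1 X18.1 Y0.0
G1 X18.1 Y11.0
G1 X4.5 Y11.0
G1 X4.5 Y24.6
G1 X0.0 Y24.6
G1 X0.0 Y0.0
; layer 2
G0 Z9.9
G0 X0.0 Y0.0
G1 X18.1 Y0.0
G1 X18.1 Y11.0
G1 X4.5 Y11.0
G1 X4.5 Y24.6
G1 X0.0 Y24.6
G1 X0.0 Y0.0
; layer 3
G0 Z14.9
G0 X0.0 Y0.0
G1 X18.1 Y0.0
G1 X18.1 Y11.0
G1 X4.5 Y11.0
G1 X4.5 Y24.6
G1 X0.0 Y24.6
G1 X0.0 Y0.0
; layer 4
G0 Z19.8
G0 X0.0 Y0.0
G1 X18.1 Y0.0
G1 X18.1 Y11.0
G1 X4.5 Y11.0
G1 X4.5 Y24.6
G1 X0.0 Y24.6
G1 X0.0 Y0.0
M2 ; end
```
solid part
  facet normal 0.0000 0.0000 -1.0000
    outer loop
      vertex 18.1 11.0 0.0
      vertex 18.1 0.0 0.0
      vertex 0.0 0.0 0.0
    endloop
  endfacet
  facet normal 0.0000 0.0000 -1.0000
    outer loop
      vertex 4.5 11.0 0.0
      vertex 18.1 11.0 0.0
      vertex 0.0 0.0 0.0
    endloop
  endfacet
  facet normal 0.0000 0.0000 -1.0000
    outer loop
      vertex 4.5 24.6 0.0
      vertex 4.5 11.0 0.0
      vertex 0.0 0.0 0.0
    endloop
  endfacet
  facet normal 0.0000 0.0000 -1.0000
    outer loop
      vertex 0.0 24.6 0.0
      vertex 4.5 24.6 0.0
      vertex 0.0 0.0 0.0
    endloop
  endfacet
  facet normal 0.0000 0.0000 1.0000
    outer loop
      vertex 0.0 0.0 19.8
      vertex 18.1 0.0 19.8
      vertex 18.1 11.0 19.8
    endloop
  endfacet
  facet normal 0.0000 0.0000 1.0000
    outer loop
      vertex 0.0 0.0 19.8
      vertex 18.1 11.0 19.8
      vertex 4.5 11.0 19.8
    endloop
  endfacet
  facet normal 0.0000 0.0000 1.0000
    outer loop
      vertex 0.0 0.0 19.8
      vertex 4.5 11.0 19.8
      vertex 4.5 24.6 19.8
    endloop
  endfacet
  facet normal 0.0000 0.0000 1.0000
    outer loop
      vertex 0.0 0.0 19.8
      vertex 4.5 24.6 19.8
      vertex 0.0 24.6 19.8
    endloop
  endfacet
  facet normal 0.0000 -1.0000 0.0000
    outer loop
      vertex 0.0 0.0 0.0
      vertex 18.1 0.0 0.0
      vertex 18.1 0.0 19.8
    endloop
  endfacet
  facet normal 0.0000 -1.0000 0.0000
    outer loop
      vertex 0.0 0.0 0.0
      vertex 18.1 0.0 19.8
      vertex 0.0 0.0 19.8
    endloop
  endfacet
  facet normal 1.0000 0.0000 0.0000
    outer loop
      vertex 18.1 0.0 0.0
      vertex 18.1 11.0 0.0
      vertex 18.1 11.0 19.8
    endloop
  endfacet
  facet normal 1.0000 0.0000 0.0000
    outer loop
      vertex 18.1 0.0 0.0
      vertex 18.1 11.0 19.8
      vertex 18.1 0.0 19.8
    endloop
  endfacet
  facet normal 0.0000 1.0000 0.0000
    outer loop
      vertex 18.1 11.0 0.0
      vertex 4.5 11.0 0.0
      vertex 4.5 11.0 19.8
    endloop
  endfacet
  facet normal 0.0000 1.0000 0.0000
    outer loop
      vertex 18.1 11.0 0.0
      vertex 4.5 11.0 19.8
      vertex 18.1 11.0 19.8
    endloop
  endfacet
  facet normal 1.0000 0.0000 0.0000
    outer loop
      vertex 4.5 11.0 0.0
      vertex 4.5 24.6 0.0
      vertex 4.5 24.6 19.8
    endloop
  endfacet
  facet normal 1.0000 0.0000 0.0000
    outer loop
      vertex 4.5 11.0 0.0
      vertex 4.5 24.6 19.8
      vertex 4.5 11.0 19.8
    endloop
  endfacet
  facet normal 0.0000 1.0000 0.0000
    outer loop
      vertex 4.5 24.6 0.0
      vertex 0.0 24.6 0.0
      vertex 0.0 24.6 19.8
    endloop
  endfacet
  facet normal 0.0000 1.0000 0.0000
    outer loop
      vertex 4.5 24.6 0.0
      vertex 0.0 24.6 19.8
      vertex 4.5 24.6 19.8
    endloop
  endfacet
  facet normal -1.0000 0.0000 0.0000
    outer loop
      vertex 0.0 24.6 0.0
      vertex 0.0 0.0 0.0
      vertex 0.0 0.0 19.8
    endloop
  endfacet
  facet normal -1.0000 0.0000 0.0000
    outer loop
      vertex 0.0 24.6 0.0
      vertex 0.0 0.0 19.8
      vertex 0.0 24.6 19.8
    endloop
  endfacet
endsolid part

The G0 Z moves step by Δz≈5.0 mm. Every layer's G1 loop is the same polygon, so the solid is a straight extrusion of it from z=0 to z≈19.8. Closing with flat bottom and top caps and triangulating gives 20 facets — an L-shaped prism: outer 18.1 × 24.6 mm, arm thicknesses ≈ 11 mm (horizontal) and 4.5 mm (vertical), extruded 19.8 mm in z.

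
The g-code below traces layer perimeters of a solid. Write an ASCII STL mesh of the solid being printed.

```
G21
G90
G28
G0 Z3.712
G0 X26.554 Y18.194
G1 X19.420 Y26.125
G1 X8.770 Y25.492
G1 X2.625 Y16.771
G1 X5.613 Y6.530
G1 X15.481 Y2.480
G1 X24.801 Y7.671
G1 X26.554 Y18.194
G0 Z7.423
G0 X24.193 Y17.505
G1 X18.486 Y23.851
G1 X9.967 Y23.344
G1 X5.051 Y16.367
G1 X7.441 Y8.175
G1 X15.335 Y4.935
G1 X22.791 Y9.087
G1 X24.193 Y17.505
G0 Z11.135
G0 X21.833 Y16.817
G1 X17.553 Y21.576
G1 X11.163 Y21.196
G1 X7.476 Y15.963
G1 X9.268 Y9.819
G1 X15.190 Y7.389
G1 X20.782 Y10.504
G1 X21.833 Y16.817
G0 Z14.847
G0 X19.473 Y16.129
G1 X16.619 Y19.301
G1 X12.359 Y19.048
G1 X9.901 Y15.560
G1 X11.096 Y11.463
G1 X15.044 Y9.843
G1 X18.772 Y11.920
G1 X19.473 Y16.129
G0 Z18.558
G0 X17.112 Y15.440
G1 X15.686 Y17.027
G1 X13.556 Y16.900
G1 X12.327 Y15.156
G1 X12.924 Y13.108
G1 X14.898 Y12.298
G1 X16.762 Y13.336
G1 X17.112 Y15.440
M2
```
solid part
  facet normal 0.0000 0.0000 -1.0000
    outer loop
      vertex 7.574 27.640 0.000
      vertex 20.353 28.400 0.000
      vertex 28.914 18.882 0.000
    endloop
  endfacet
  facet normal 0.0000 0.0000 -1.0000
    outer loop
      vertex 0.200 17.175 0.000
      vertex 7.574 27.640 0.000
      vertex 28.914 18.882 0.000
    endloop
  endfacet
  facet normal 0.0000 0.0000 -1.0000
    outer loop
      vertex 3.785 4.886 0.000
      vertex 0.200 17.175 0.000
      vertex 28.914 18.882 0.000
    endloop
  endfacet
  facet normal 0.0000 0.0000 -1.0000
    outer loop
      vertex 15.627 0.026 0.000
      vertex 3.785 4.886 0.000
      vertex 28.914 18.882 0.000
    endloop
  endfacet
  facet normal 0.0000 0.0000 -1.0000
    outer loop
      vertex 26.811 6.255 0.000
      vertex 15.627 0.026 0.000
      vertex 28.914 18.882 0.000
    endloop
  endfacet
  facet normal 0.6384 0.5742 0.5125
    outer loop
      vertex 28.914 18.882 0.000
      vertex 20.353 28.400 0.000
      vertex 14.752 14.752 22.270
    endloop
  endfacet
  facet normal -0.0510 0.8572 0.5125
    outer loop
      vertex 20.353 28.400 0.000
      vertex 7.574 27.640 0.000
      vertex 14.752 14.752 22.270
    endloop
  endfacet
  facet normal -0.7019 0.4946 0.5125
    outer loop
      vertex 7.574 27.640 0.000
      vertex 0.200 17.175 0.000
      vertex 14.752 14.752 22.270
    endloop
  endfacet
  facet normal -0.8243 -0.2405 0.5125
    outer loop
      vertex 0.200 17.175 0.000
      vertex 3.785 4.886 0.000
      vertex 14.752 14.752 22.270
    endloop
  endfacet
  facet normal -0.3260 -0.7944 0.5125
    outer loop
      vertex 3.785 4.886 0.000
      vertex 15.627 0.026 0.000
      vertex 14.752 14.752 22.270
    endloop
  endfacet
  facet normal 0.4178 -0.7502 0.5125
    outer loop
      vertex 15.627 0.026 0.000
      vertex 26.811 6.255 0.000
      vertex 14.752 14.752 22.270
    endloop
  endfacet
  facet normal 0.8470 -0.1411 0.5125
    outer loop
      vertex 26.811 6.255 0.000
      vertex 28.914 18.882 0.000
      vertex 14.752 14.752 22.270
    endloop
  endfacet
endsolid part

The G0 Z moves step by Δz≈3.712 mm. The G1 loops shrink linearly with z, so the solid tapers from its base footprint up to z≈22.3. Closing with a flat bottom cap and the tapered top and triangulating gives 12 facets — a regular 7-sided pyramid, base circumscribed radius ≈ 14.8 mm, apex at z ≈ 22.3 mm.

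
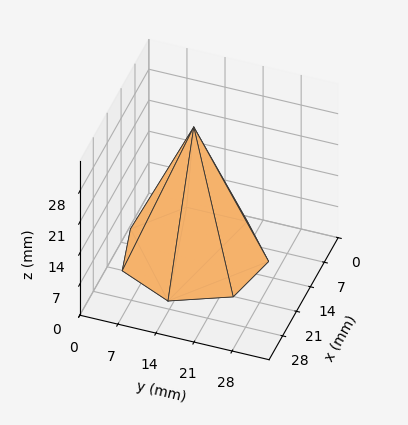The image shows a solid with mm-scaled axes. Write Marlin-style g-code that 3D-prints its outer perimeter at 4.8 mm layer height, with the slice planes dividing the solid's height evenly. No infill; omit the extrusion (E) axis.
Reading the render: the shape is a regular 7-sided pyramid, base circumscribed radius ≈ 13 mm, apex at z ≈ 29 mm (dimensions read to the nearest mm from the axis ticks). For the g-code, the solid's height is divided into equal slices at the stated Δz and each level perimeter traced with G1 moves after a G0 lift.

; perimeter-only toolpath
G21 ; units = mm
G90 ; absolute positioning
G28 ; home
; layer 1
G0 Z4.8
G0 X23.8 Y13.0
G1 X19.8 Y21.5
G1 X10.6 Y23.6
G1 X3.2 Y17.7
G1 X3.2 Y8.3
G1 X10.6 Y2.4
G1 X19.8 Y4.5
G1 X23.8 Y13.0
; layer 2
G0 Z9.7
G0 X21.7 Y13.0
G1 X18.4 Y19.8
G1 X11.1 Y21.5
G1 X5.2 Y16.7
G1 X5.2 Y9.3
G1 X11.1 Y4.5
G1 X18.4 Y6.2
G1 X21.7 Y13.0
; layer 3
G0 Z14.5
G0 X19.5 Y13.0
G1 X17.1 Y18.1
G1 X11.6 Y19.4
G1 X7.2 Y15.8
G1 X7.2 Y10.2
G1 X11.6 Y6.7
G1 X17.1 Y7.9
G1 X19.5 Y13.0
; layer 4
G0 Z19.3
G0 X17.3 Y13.0
G1 X15.7 Y16.4
G1 X12.0 Y17.2
G1 X9.1 Y14.9
G1 X9.1 Y11.1
G1 X12.0 Y8.8
G1 X15.7 Y9.6
G1 X17.3 Y13.0
; layer 5
G0 Z24.2
G0 X15.2 Y13.0
G1 X14.4 Y14.7
G1 X12.5 Y15.1
G1 X11.0 Y13.9
G1 X11.0 Y12.1
G1 X12.5 Y10.9
G1 X14.4 Y11.3
G1 X15.2 Y13.0
M2 ; end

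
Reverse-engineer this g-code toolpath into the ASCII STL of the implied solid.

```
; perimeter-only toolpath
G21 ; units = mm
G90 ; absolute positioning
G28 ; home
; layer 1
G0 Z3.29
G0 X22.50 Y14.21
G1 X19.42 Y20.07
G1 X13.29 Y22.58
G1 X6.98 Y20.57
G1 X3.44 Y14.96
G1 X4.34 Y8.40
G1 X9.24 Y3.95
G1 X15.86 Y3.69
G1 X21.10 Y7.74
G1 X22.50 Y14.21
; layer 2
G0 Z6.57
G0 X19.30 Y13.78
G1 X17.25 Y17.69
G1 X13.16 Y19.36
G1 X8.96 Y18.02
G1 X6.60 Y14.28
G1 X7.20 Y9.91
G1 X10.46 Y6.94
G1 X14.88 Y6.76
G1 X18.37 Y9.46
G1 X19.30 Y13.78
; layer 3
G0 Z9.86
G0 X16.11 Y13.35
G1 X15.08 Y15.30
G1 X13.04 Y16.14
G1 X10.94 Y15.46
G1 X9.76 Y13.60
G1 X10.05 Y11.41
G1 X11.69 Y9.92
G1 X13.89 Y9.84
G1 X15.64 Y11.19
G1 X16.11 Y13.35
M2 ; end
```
solid part
  facet normal 0.0000 0.0000 -1.0000
    outer loop
      vertex 13.42 25.81 0.00
      vertex 21.59 22.46 0.00
      vertex 25.70 14.65 0.00
    endloop
  endfacet
  facet normal 0.0000 0.0000 -1.0000
    outer loop
      vertex 5.01 23.12 0.00
      vertex 13.42 25.81 0.00
      vertex 25.70 14.65 0.00
    endloop
  endfacet
  facet normal 0.0000 0.0000 -1.0000
    outer loop
      vertex 0.29 15.65 0.00
      vertex 5.01 23.12 0.00
      vertex 25.70 14.65 0.00
    endloop
  endfacet
  facet normal 0.0000 0.0000 -1.0000
    outer loop
      vertex 1.48 6.90 0.00
      vertex 0.29 15.65 0.00
      vertex 25.70 14.65 0.00
    endloop
  endfacet
  facet normal 0.0000 0.0000 -1.0000
    outer loop
      vertex 8.02 0.96 0.00
      vertex 1.48 6.90 0.00
      vertex 25.70 14.65 0.00
    endloop
  endfacet
  facet normal 0.0000 0.0000 -1.0000
    outer loop
      vertex 16.84 0.61 0.00
      vertex 8.02 0.96 0.00
      vertex 25.70 14.65 0.00
    endloop
  endfacet
  facet normal 0.0000 0.0000 -1.0000
    outer loop
      vertex 23.83 6.02 0.00
      vertex 16.84 0.61 0.00
      vertex 25.70 14.65 0.00
    endloop
  endfacet
  facet normal 0.6503 0.3422 0.6783
    outer loop
      vertex 25.70 14.65 0.00
      vertex 21.59 22.46 0.00
      vertex 12.91 12.91 13.14
    endloop
  endfacet
  facet normal 0.2788 0.6799 0.6783
    outer loop
      vertex 21.59 22.46 0.00
      vertex 13.42 25.81 0.00
      vertex 12.91 12.91 13.14
    endloop
  endfacet
  facet normal -0.2238 0.6998 0.6783
    outer loop
      vertex 13.42 25.81 0.00
      vertex 5.01 23.12 0.00
      vertex 12.91 12.91 13.14
    endloop
  endfacet
  facet normal -0.6211 0.3925 0.6784
    outer loop
      vertex 5.01 23.12 0.00
      vertex 0.29 15.65 0.00
      vertex 12.91 12.91 13.14
    endloop
  endfacet
  facet normal -0.7279 -0.0990 0.6785
    outer loop
      vertex 0.29 15.65 0.00
      vertex 1.48 6.90 0.00
      vertex 12.91 12.91 13.14
    endloop
  endfacet
  facet normal -0.4940 -0.5438 0.6784
    outer loop
      vertex 1.48 6.90 0.00
      vertex 8.02 0.96 0.00
      vertex 12.91 12.91 13.14
    endloop
  endfacet
  facet normal -0.0291 -0.7341 0.6784
    outer loop
      vertex 8.02 0.96 0.00
      vertex 16.84 0.61 0.00
      vertex 12.91 12.91 13.14
    endloop
  endfacet
  facet normal 0.4497 -0.5810 0.6784
    outer loop
      vertex 16.84 0.61 0.00
      vertex 23.83 6.02 0.00
      vertex 12.91 12.91 13.14
    endloop
  endfacet
  facet normal 0.7181 -0.1556 0.6783
    outer loop
      vertex 23.83 6.02 0.00
      vertex 25.70 14.65 0.00
      vertex 12.91 12.91 13.14
    endloop
  endfacet
endsolid part

The G0 Z moves step by Δz≈3.29 mm. The G1 loops shrink linearly with z, so the solid tapers from its base footprint up to z≈13.1. Closing with a flat bottom cap and the tapered top and triangulating gives 16 facets — a regular 9-sided pyramid, base circumscribed radius ≈ 12.9 mm, apex at z ≈ 13.1 mm.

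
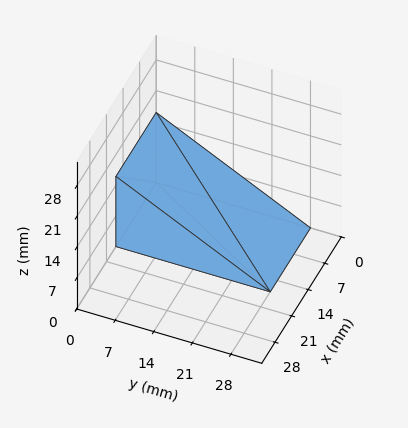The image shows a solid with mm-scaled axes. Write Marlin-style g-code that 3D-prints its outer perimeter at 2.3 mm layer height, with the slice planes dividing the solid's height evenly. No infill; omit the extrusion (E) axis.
Reading the render: the shape is a wedge (ramp): 17 × 28 mm base, rising to 16 mm along the y=0 edge and sloping linearly to z=0 at y=28 (dimensions read to the nearest mm from the axis ticks). For the g-code, the solid's height is divided into equal slices at the stated Δz and each level perimeter traced with G1 moves after a G0 lift.

; perimeter-only toolpath
G21 ; units = mm
G90 ; absolute positioning
G28 ; home
; layer 1
G0 Z2.3
G0 X0.0 Y0.0
G1 X17.0 Y0.0
G1 X17.0 Y24.0
G1 X0.0 Y24.0
G1 X0.0 Y0.0
; layer 2
G0 Z4.6
G0 X0.0 Y0.0
G1 X17.0 Y0.0
G1 X17.0 Y20.0
G1 X0.0 Y20.0
G1 X0.0 Y0.0
; layer 3
G0 Z6.9
G0 X0.0 Y0.0
G1 X17.0 Y0.0
G1 X17.0 Y16.0
G1 X0.0 Y16.0
G1 X0.0 Y0.0
; layer 4
G0 Z9.1
G0 X0.0 Y0.0
G1 X17.0 Y0.0
G1 X17.0 Y12.0
G1 X0.0 Y12.0
G1 X0.0 Y0.0
; layer 5
G0 Z11.4
G0 X0.0 Y0.0
G1 X17.0 Y0.0
G1 X17.0 Y8.0
G1 X0.0 Y8.0
G1 X0.0 Y0.0
; layer 6
G0 Z13.7
G0 X0.0 Y0.0
G1 X17.0 Y0.0
G1 X17.0 Y4.0
G1 X0.0 Y4.0
G1 X0.0 Y0.0
M2 ; end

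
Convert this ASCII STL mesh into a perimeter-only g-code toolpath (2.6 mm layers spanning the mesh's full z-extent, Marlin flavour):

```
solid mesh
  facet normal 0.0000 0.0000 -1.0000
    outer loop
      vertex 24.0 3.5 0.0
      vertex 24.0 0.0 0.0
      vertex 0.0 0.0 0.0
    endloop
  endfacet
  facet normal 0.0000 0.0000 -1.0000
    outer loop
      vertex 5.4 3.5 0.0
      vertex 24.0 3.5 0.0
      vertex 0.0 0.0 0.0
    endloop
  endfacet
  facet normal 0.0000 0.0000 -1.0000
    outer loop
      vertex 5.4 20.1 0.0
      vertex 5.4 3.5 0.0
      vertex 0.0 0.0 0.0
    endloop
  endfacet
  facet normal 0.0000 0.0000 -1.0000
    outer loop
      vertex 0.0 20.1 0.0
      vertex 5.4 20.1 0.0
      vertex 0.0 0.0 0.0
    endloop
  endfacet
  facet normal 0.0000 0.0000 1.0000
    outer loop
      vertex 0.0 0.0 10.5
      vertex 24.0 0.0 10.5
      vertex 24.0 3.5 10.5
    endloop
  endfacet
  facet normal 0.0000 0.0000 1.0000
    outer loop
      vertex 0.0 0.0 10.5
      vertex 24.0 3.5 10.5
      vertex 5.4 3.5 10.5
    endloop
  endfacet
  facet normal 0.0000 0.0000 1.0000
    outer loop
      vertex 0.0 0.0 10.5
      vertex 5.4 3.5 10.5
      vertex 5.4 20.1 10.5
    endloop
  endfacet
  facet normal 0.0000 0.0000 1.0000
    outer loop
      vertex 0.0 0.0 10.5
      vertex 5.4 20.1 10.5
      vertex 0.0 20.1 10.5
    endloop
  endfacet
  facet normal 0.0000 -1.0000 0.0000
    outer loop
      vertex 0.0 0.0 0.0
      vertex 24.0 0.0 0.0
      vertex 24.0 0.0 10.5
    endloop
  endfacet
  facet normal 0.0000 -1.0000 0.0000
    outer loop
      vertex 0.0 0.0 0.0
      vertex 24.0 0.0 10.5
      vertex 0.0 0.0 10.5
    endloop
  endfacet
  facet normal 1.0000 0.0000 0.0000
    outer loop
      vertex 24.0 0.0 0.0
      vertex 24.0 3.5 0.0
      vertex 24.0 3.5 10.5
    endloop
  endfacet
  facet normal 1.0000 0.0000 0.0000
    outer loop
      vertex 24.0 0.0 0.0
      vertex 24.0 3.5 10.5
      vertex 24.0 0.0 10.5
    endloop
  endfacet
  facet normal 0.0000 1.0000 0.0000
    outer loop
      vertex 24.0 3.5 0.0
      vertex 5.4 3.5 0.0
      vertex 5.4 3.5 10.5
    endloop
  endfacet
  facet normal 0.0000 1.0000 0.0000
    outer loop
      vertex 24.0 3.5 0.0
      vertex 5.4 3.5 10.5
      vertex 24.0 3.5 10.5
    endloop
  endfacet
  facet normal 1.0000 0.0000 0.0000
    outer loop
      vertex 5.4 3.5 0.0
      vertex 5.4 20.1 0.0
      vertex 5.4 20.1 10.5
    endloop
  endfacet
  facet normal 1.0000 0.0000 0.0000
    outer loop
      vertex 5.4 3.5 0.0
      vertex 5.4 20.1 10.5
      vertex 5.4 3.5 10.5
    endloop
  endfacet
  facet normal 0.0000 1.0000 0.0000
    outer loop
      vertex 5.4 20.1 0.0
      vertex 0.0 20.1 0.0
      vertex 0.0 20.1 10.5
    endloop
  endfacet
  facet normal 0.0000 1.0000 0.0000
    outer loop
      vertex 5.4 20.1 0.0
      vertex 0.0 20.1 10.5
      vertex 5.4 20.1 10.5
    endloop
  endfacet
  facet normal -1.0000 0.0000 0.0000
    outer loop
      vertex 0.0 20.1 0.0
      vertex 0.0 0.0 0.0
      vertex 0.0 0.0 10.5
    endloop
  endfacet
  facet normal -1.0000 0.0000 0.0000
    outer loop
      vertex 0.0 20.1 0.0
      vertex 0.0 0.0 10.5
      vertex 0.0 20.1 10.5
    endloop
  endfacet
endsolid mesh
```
; perimeter-only toolpath
G21 ; units = mm
G90 ; absolute positioning
G28 ; home
; layer 1
G0 Z2.6
G0 X0.0 Y0.0
G1 X24.0 Y0.0
G1 X24.0 Y3.5
G1 X5.4 Y3.5
G1 X5.4 Y20.1
G1 X0.0 Y20.1
G1 X0.0 Y0.0
; layer 2
G0 Z5.2
G0 X0.0 Y0.0
G1 X24.0 Y0.0
G1 X24.0 Y3.5
G1 X5.4 Y3.5
G1 X5.4 Y20.1
G1 X0.0 Y20.1
G1 X0.0 Y0.0
; layer 3
G0 Z7.9
G0 X0.0 Y0.0
G1 X24.0 Y0.0
G1 X24.0 Y3.5
G1 X5.4 Y3.5
G1 X5.4 Y20.1
G1 X0.0 Y20.1
G1 X0.0 Y0.0
; layer 4
G0 Z10.5
G0 X0.0 Y0.0
G1 X24.0 Y0.0
G1 X24.0 Y3.5
G1 X5.4 Y3.5
G1 X5.4 Y20.1
G1 X0.0 Y20.1
G1 X0.0 Y0.0
M2 ; end

The solid is an L-shaped prism: outer 24 × 20.1 mm, arm thicknesses ≈ 3.5 mm (horizontal) and 5.4 mm (vertical), extruded 10.5 mm in z. Slicing at Δz = 2.6 mm — 4 equal slices spanning the solid's height, so layer i sits at z = i·h/4 — gives 4 non-empty perimeters. Each is a 6-segment closed polygon; G0 lifts to the layer z and rapids to the start vertex, then G1 traces the edges.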